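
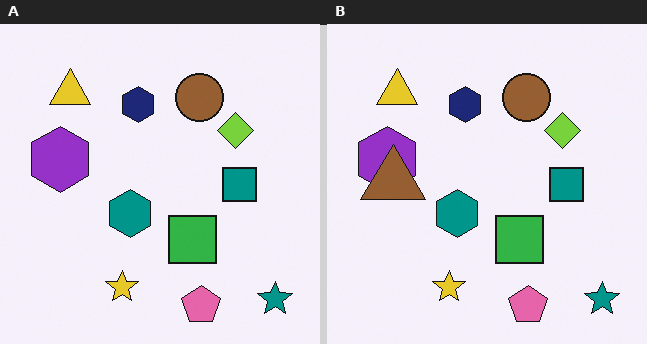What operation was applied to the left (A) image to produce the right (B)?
Overlaid with an additional brown triangle.

A brown triangle appears in the right (B) image that is absent from the left (A).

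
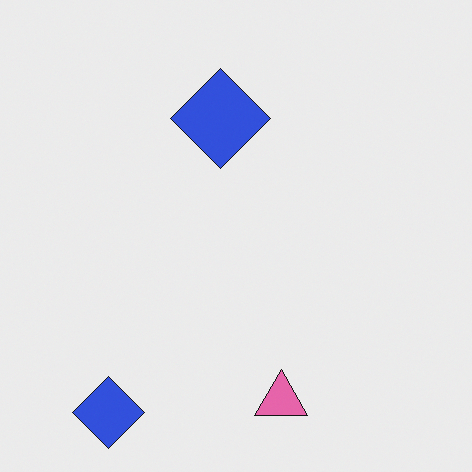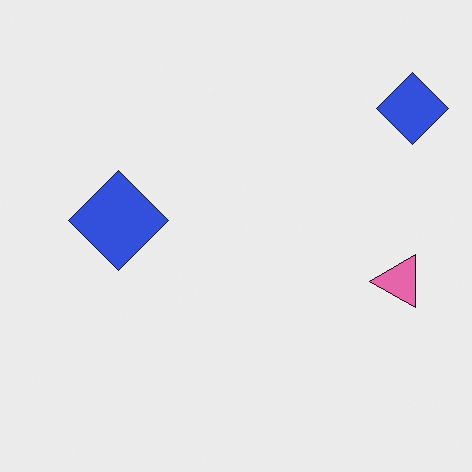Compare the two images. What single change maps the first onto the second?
The second image is the first transposed (reflected across the top-left ↔ bottom-right diagonal).

Shapes have swapped their row and column positions — what was in the top-right is now in the bottom-left — a diagonal reflection.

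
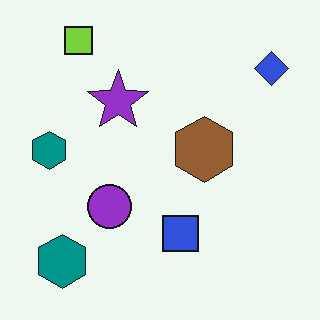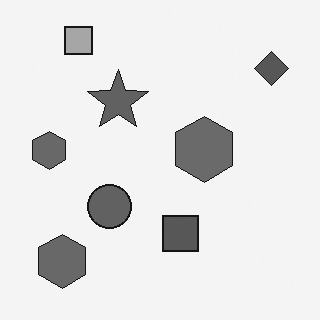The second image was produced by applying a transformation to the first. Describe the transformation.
The image was converted to grayscale.

All color is removed — every shape is now a shade of grey.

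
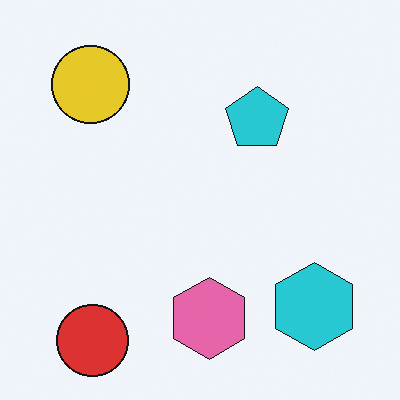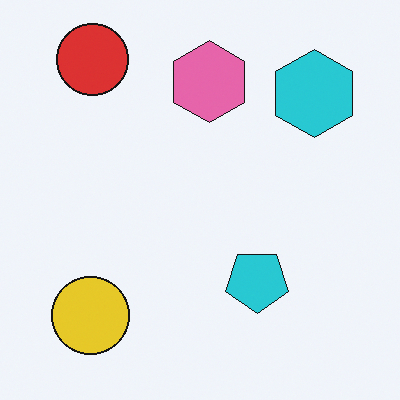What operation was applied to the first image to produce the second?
It was flipped vertically (top ↔ bottom).

The red circle is in the bottom-left of the first image and the top-left of the second — shapes on opposite sides of the horizontal midline have swapped in a mirror flip.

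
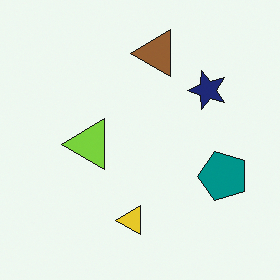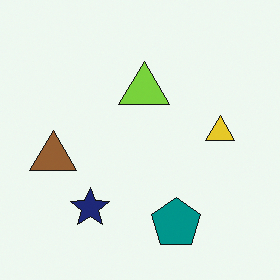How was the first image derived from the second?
This is the original image transposed (reflected across the top-left ↔ bottom-right diagonal).

Shapes have swapped their row and column positions — what was in the top-right is now in the bottom-left — a diagonal reflection.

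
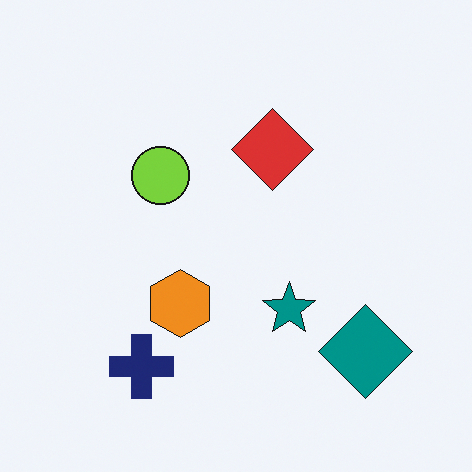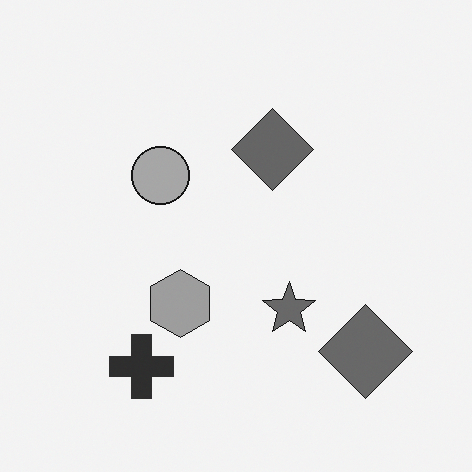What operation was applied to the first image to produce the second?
The image was converted to grayscale.

All color is removed — every shape is now a shade of grey.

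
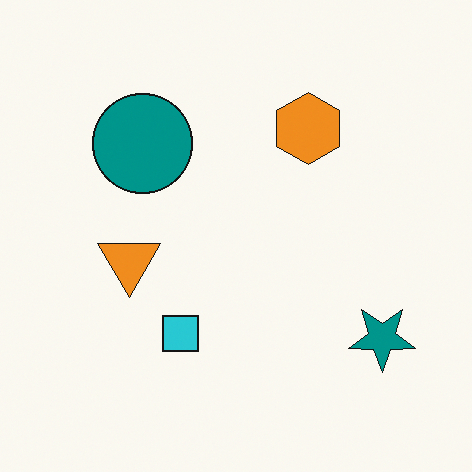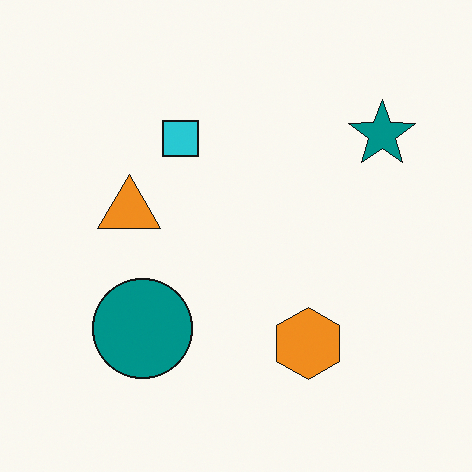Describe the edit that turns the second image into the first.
This is the original image flipped vertically (top ↔ bottom).

The orange hexagon is in the bottom of the second image and the top of the first — shapes on opposite sides of the horizontal midline have swapped in a mirror flip.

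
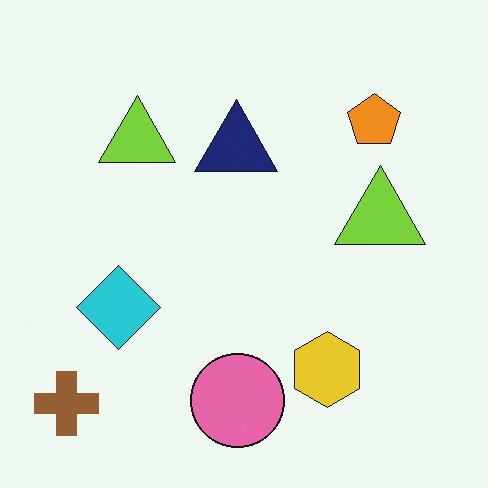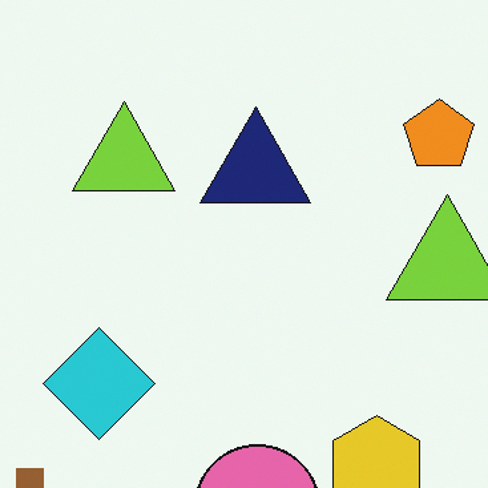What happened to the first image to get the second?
This is the original image cropped slightly and scaled back up.

The visible shapes are larger and the field of view is narrower; shapes near the original edges may be partly or wholly outside the frame — a crop-and-rescale.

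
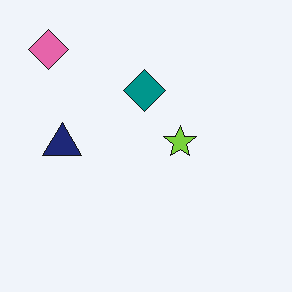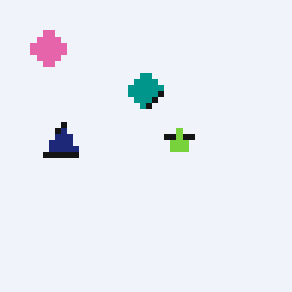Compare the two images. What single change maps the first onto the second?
The second image is the first pixelated into visible square blocks.

Shapes are reduced to large square blocks; fine edges and outlines are lost — a downscale-then-upscale (mosaic) effect.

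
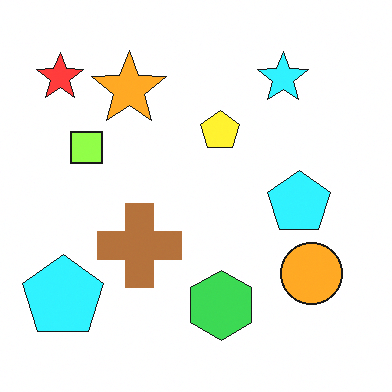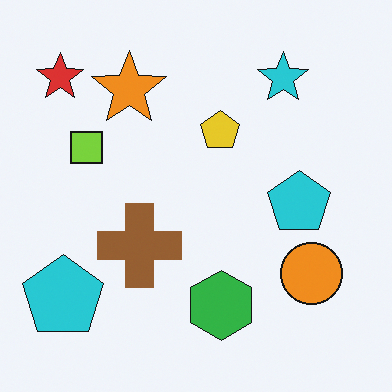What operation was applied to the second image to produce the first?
The transformation is: slightly brightened.

Every pixel — background and shapes alike — is uniformly brightened.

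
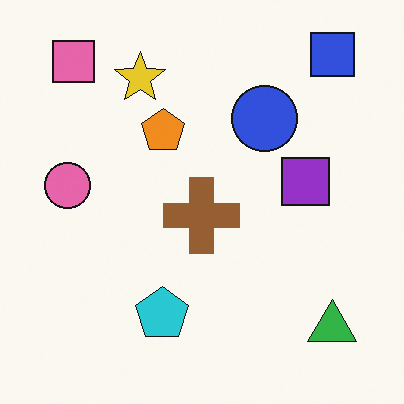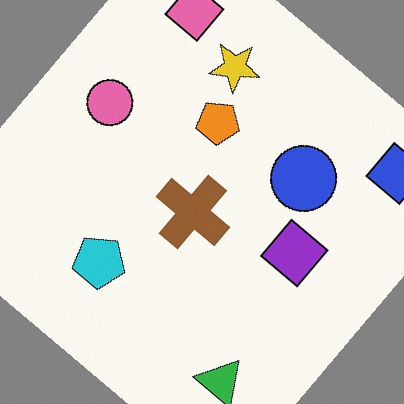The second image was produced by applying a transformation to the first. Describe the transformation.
It was rotated clockwise by a large amount — several tens of degrees.

Every shape is tilted by the same angle and the image corners show triangular fill wedges — a whole-image rotation by a non-right angle.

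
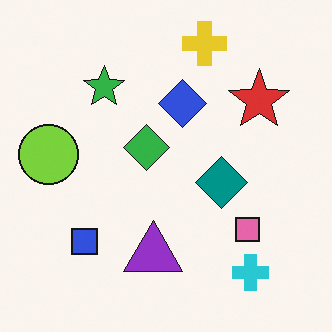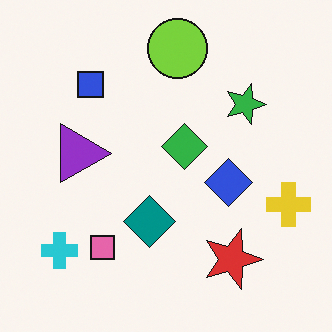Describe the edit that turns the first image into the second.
This is the original image rotated 90° clockwise.

The cyan cross sits in the bottom-right of the first image and the bottom-left of the second — consistent with a whole-image 90° clockwise rotation.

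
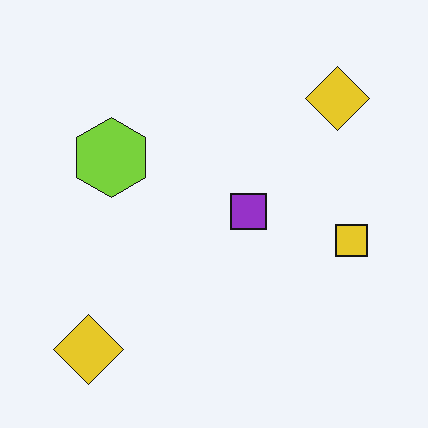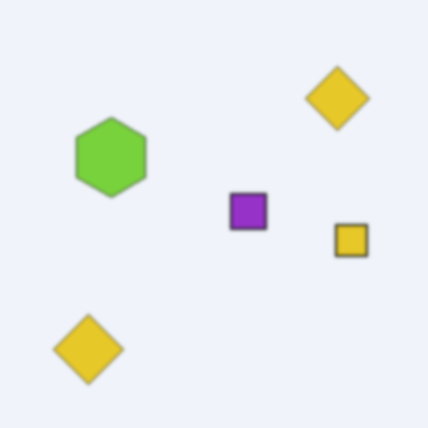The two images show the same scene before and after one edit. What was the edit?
The second image is the first given a subtle gaussian blur.

Shape edges and outlines are uniformly softened across the whole image.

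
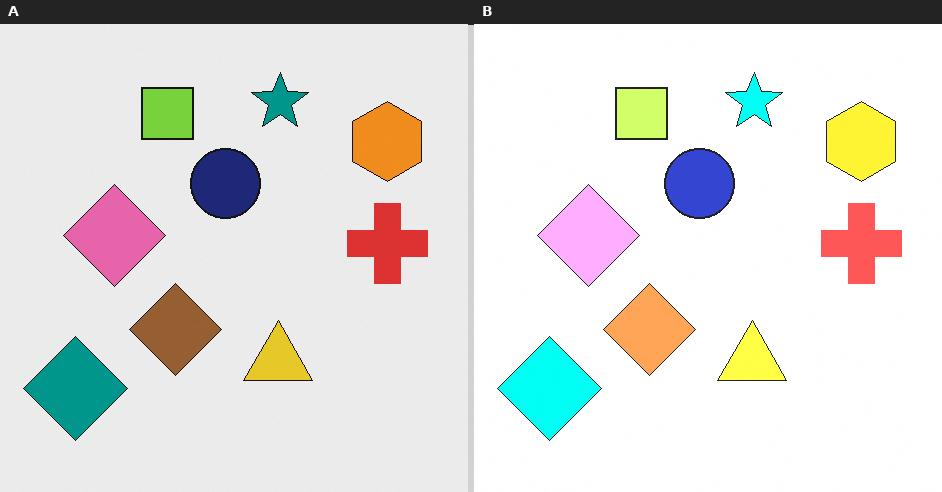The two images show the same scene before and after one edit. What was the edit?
The right (B) image is the left (A) substantially brightened.

Every pixel — background and shapes alike — is uniformly brightened.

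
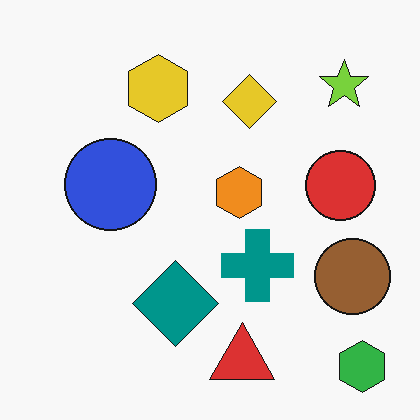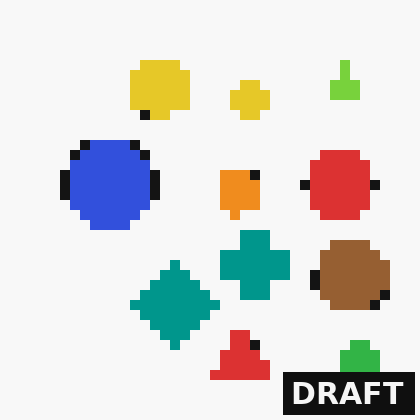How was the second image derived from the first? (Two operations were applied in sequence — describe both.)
Coarsely pixelated, then watermarked with the text "DRAFT" in the lower-right corner.

Shapes are reduced to large square blocks; fine edges and outlines are lost — a downscale-then-upscale (mosaic) effect. A dark label reading "DRAFT" appears in the lower-right corner.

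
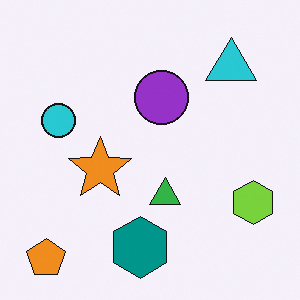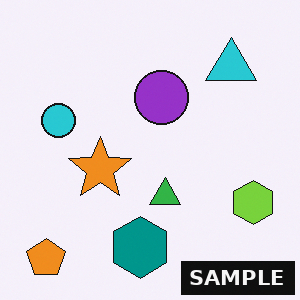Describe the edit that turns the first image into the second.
This is the original image watermarked with the text "SAMPLE" in the lower-right corner.

A dark label reading "SAMPLE" appears in the lower-right corner.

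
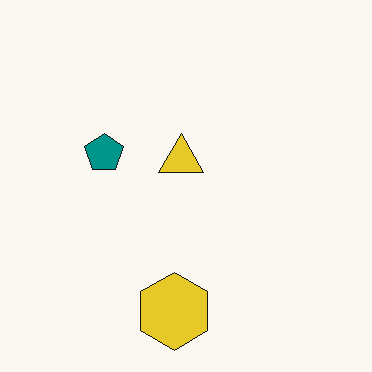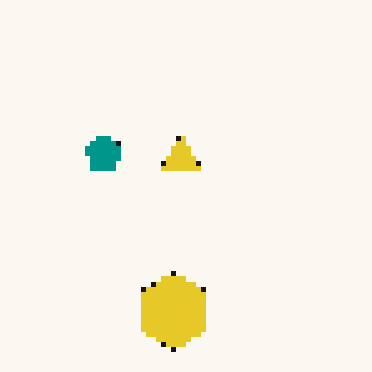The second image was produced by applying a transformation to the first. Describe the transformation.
It was lightly pixelated (a mild mosaic effect).

Shapes are reduced to large square blocks; fine edges and outlines are lost — a downscale-then-upscale (mosaic) effect.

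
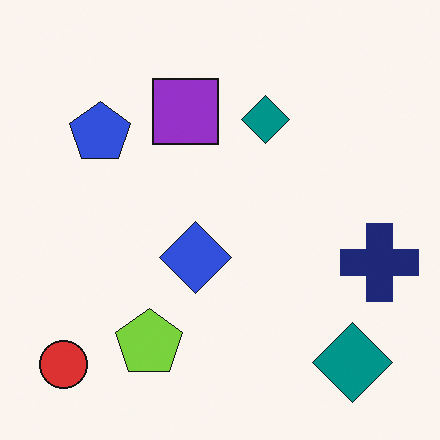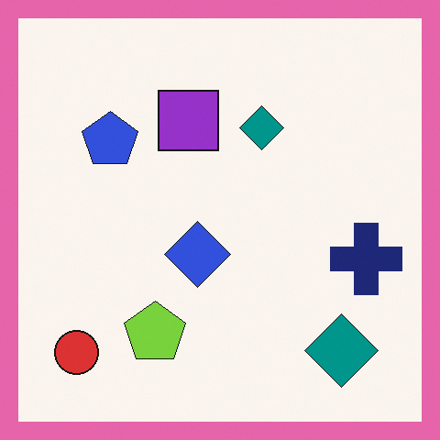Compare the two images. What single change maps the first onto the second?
The image was framed with a pink border.

A solid pink frame runs around the edge of the second image, with the content slightly shrunk inside it.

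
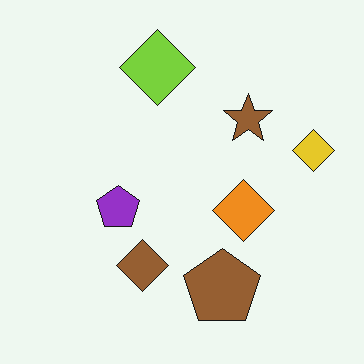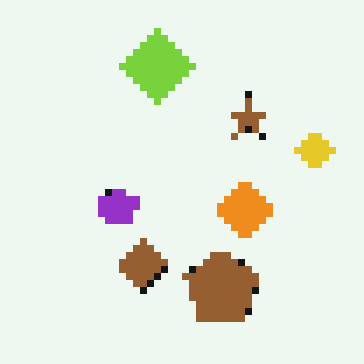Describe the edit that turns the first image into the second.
The image was pixelated into visible square blocks.

Shapes are reduced to large square blocks; fine edges and outlines are lost — a downscale-then-upscale (mosaic) effect.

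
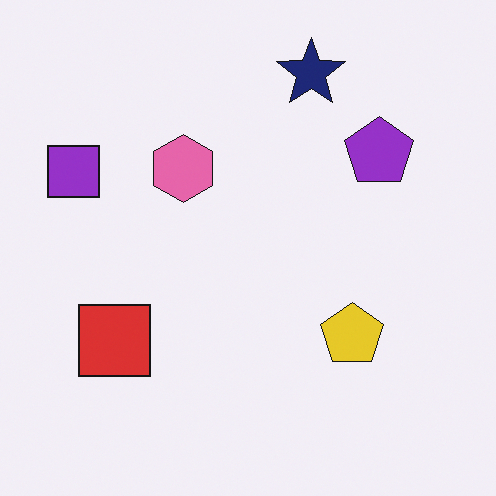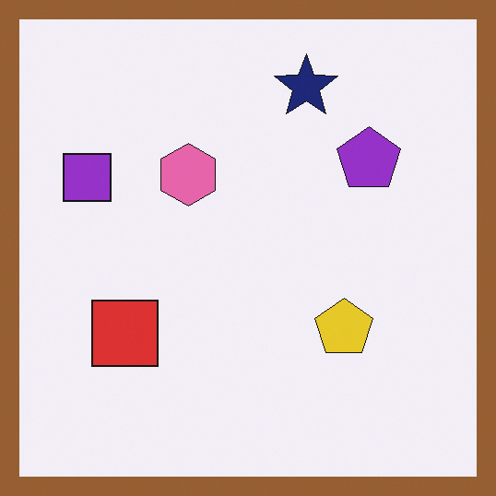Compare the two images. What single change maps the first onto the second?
The second image is the first framed with a brown border.

A solid brown frame runs around the edge of the second image, with the content slightly shrunk inside it.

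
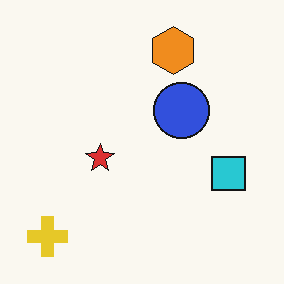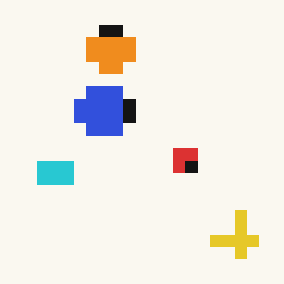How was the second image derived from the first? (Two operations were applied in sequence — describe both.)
The second image is the first flipped horizontally (left ↔ right), then coarsely pixelated.

The yellow cross is in the bottom-left of the first image and the bottom-right of the second — shapes on opposite sides of the vertical midline have swapped in a mirror flip. Shapes are reduced to large square blocks; fine edges and outlines are lost — a downscale-then-upscale (mosaic) effect.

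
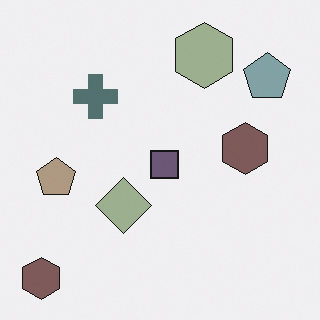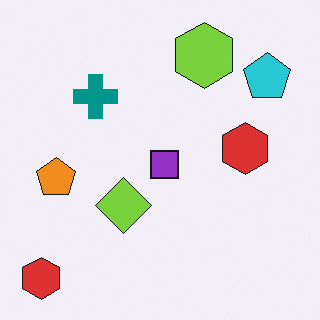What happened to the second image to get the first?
This is the original image made much more muted (saturation change).

All colors are more muted and greyish — a global saturation change.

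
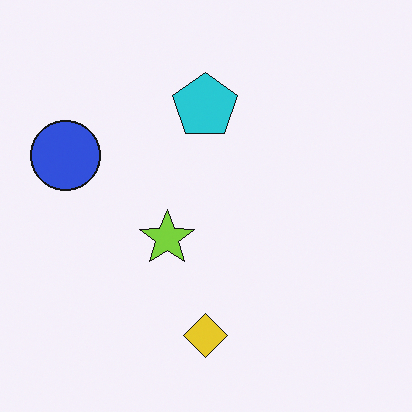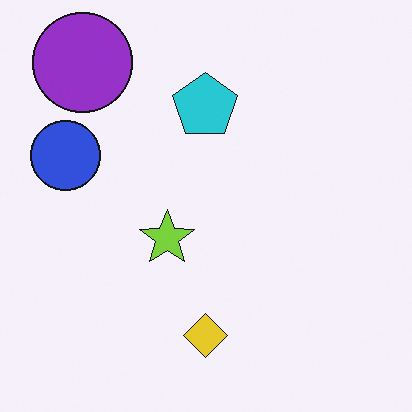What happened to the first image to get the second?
The transformation is: overlaid with an additional purple circle.

A purple circle appears in the second image that is absent from the first.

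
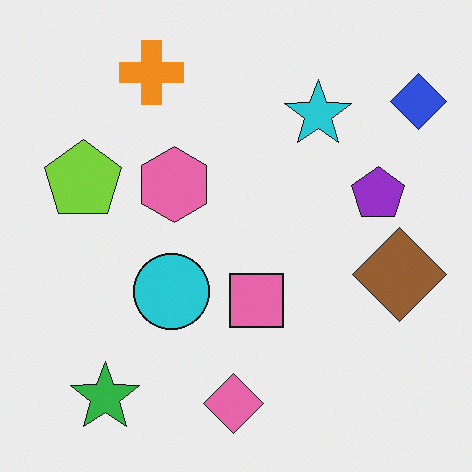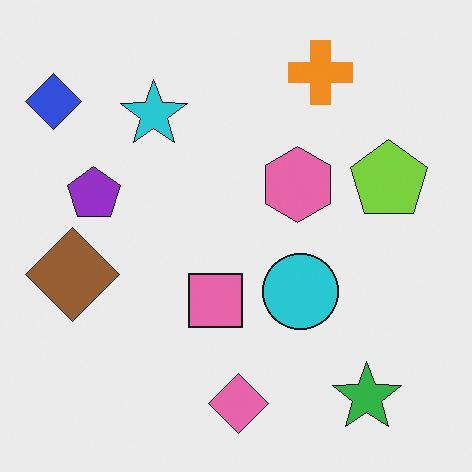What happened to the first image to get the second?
The image was flipped horizontally (left ↔ right).

The blue diamond is in the top-right of the first image and the top-left of the second — shapes on opposite sides of the vertical midline have swapped in a mirror flip.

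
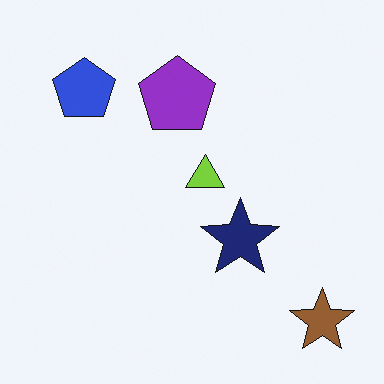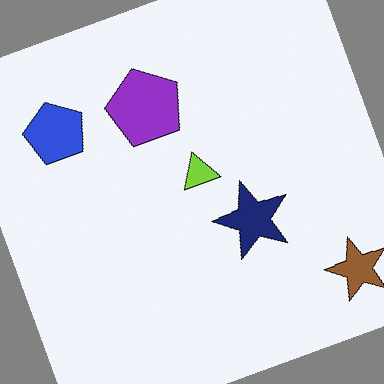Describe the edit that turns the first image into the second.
The second image is the first rotated counter-clockwise by a moderate amount.

Every shape is tilted by the same angle and the image corners show triangular fill wedges — a whole-image rotation by a non-right angle.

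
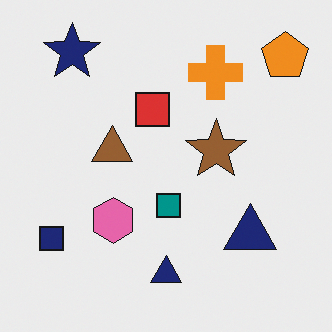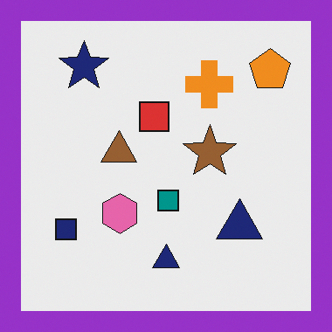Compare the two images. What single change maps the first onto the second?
This is the original image framed with a purple border.

A solid purple frame runs around the edge of the second image, with the content slightly shrunk inside it.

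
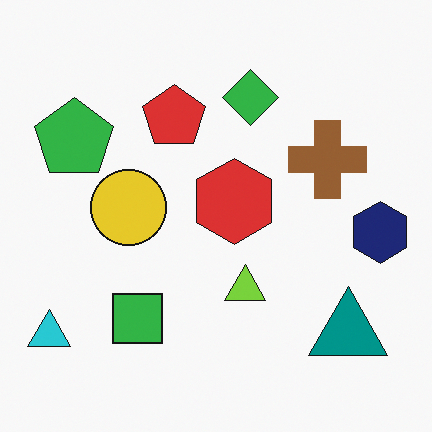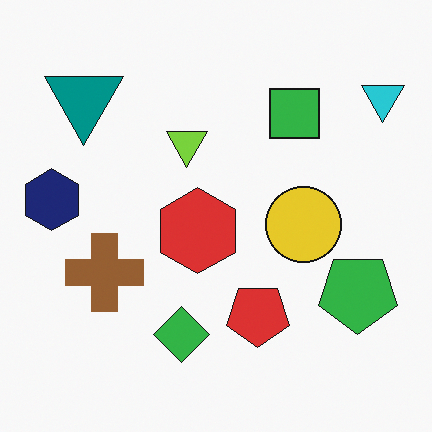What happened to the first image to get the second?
The second image is the first rotated 180°.

The cyan triangle sits in the bottom-left of the first image and the top-right of the second — consistent with a whole-image 180° rotation.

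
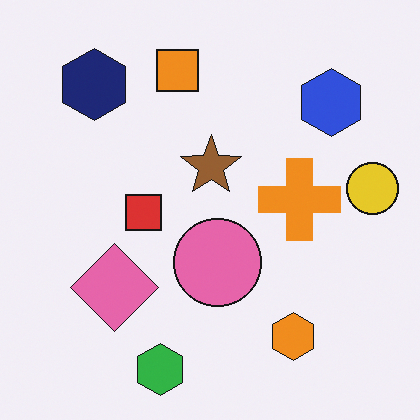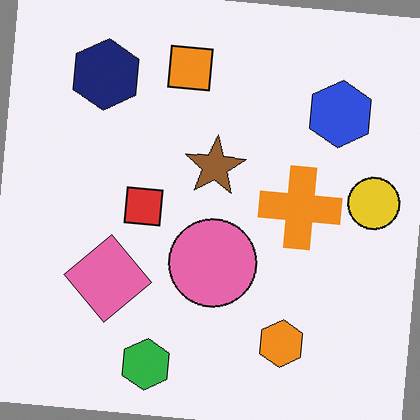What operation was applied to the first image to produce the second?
Rotated clockwise by a small amount.

Every shape is tilted by the same angle and the image corners show triangular fill wedges — a whole-image rotation by a non-right angle.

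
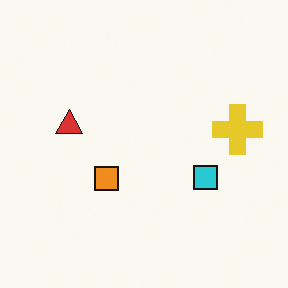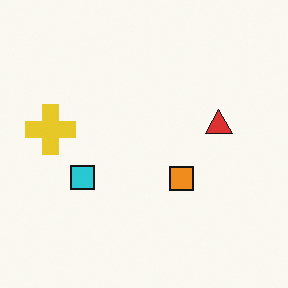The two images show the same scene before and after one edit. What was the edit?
The image was flipped horizontally (left ↔ right).

The yellow cross is in the right of the first image and the left of the second — shapes on opposite sides of the vertical midline have swapped in a mirror flip.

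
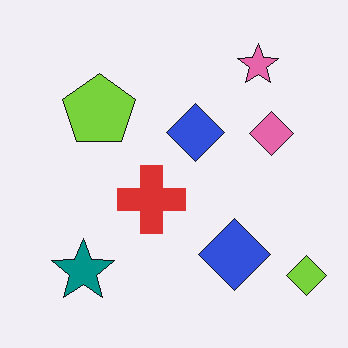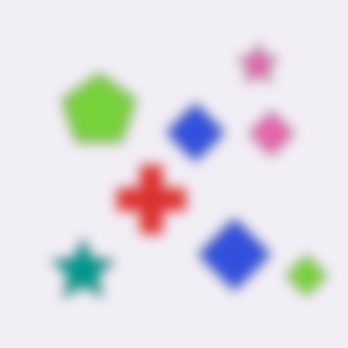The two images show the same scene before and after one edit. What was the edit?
The transformation is: heavily blurred.

Shape edges and outlines are uniformly softened across the whole image.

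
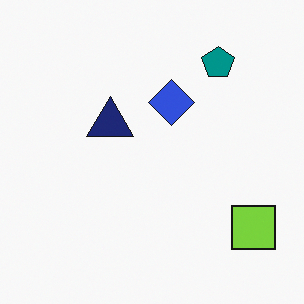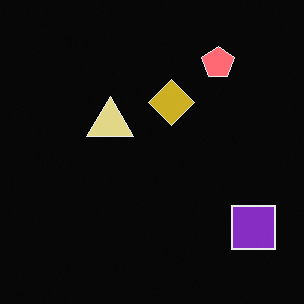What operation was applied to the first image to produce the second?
This is the original image color-inverted (negative).

The light background has become dark and every shape's color is its complement — a photographic negative.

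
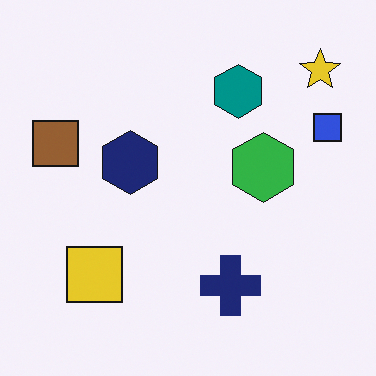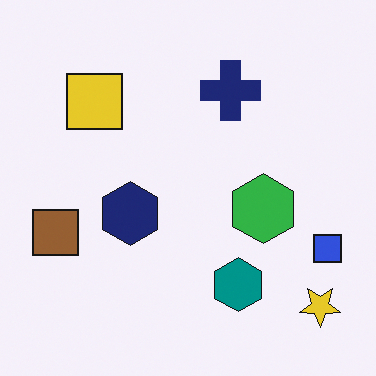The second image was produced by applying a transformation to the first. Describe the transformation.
The transformation is: flipped vertically (top ↔ bottom).

The yellow star is in the top-right of the first image and the bottom-right of the second — shapes on opposite sides of the horizontal midline have swapped in a mirror flip.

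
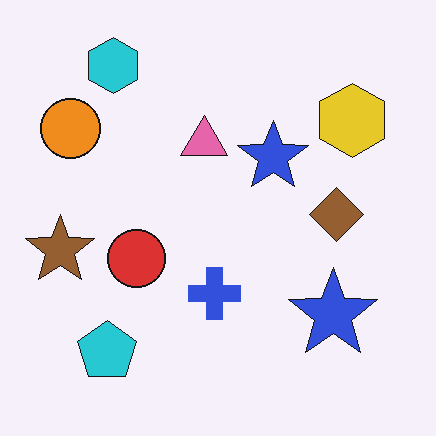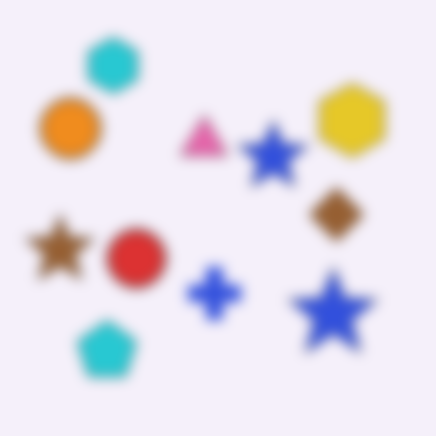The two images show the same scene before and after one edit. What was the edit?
The transformation is: heavily blurred.

Shape edges and outlines are uniformly softened across the whole image.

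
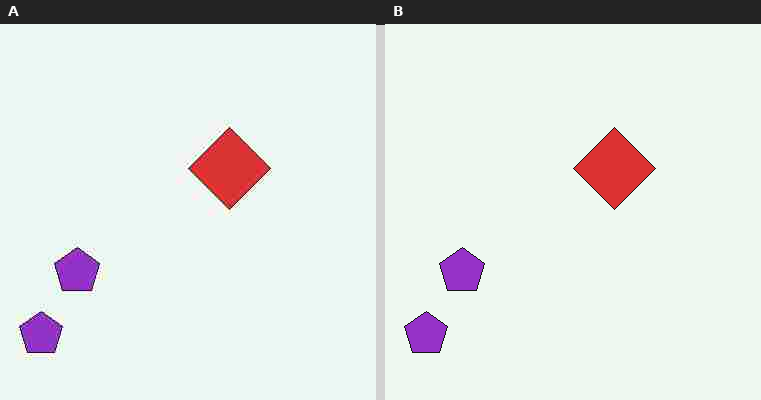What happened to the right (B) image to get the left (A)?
The image was heavily JPEG-compressed with obvious blocking artifacts.

Blocky 8×8 compression artifacts appear around shape edges and the flat background shows ringing — characteristic JPEG degradation.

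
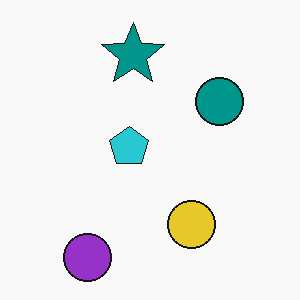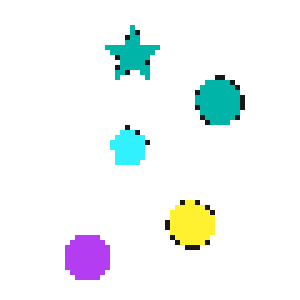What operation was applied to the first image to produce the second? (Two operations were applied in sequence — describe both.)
The transformation is: slightly brightened, then lightly pixelated (a mild mosaic effect).

Every pixel — background and shapes alike — is uniformly brightened. Shapes are reduced to large square blocks; fine edges and outlines are lost — a downscale-then-upscale (mosaic) effect.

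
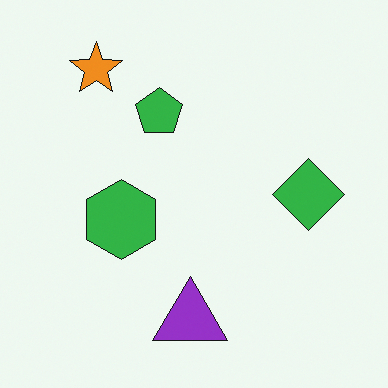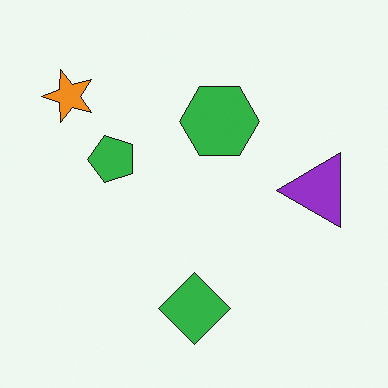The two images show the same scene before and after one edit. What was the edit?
This is the original image transposed (reflected across the top-left ↔ bottom-right diagonal).

Shapes have swapped their row and column positions — what was in the top-right is now in the bottom-left — a diagonal reflection.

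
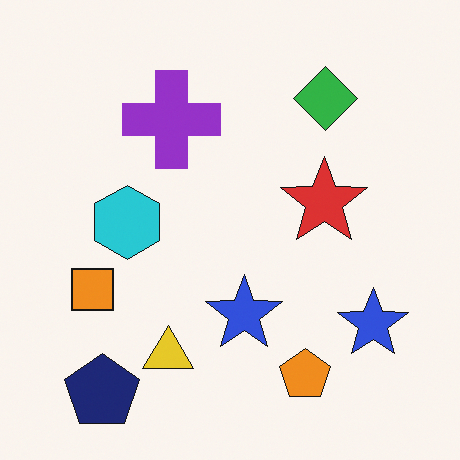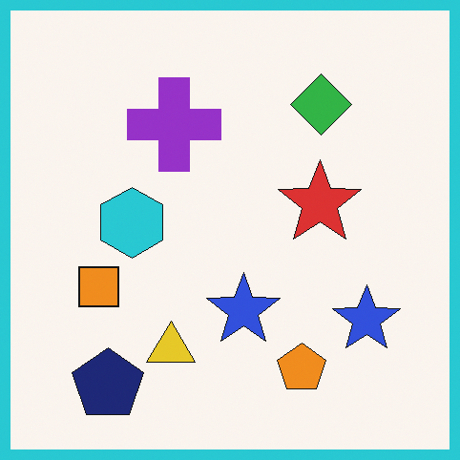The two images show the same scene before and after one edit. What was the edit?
This is the original image framed with a cyan border.

A solid cyan frame runs around the edge of the second image, with the content slightly shrunk inside it.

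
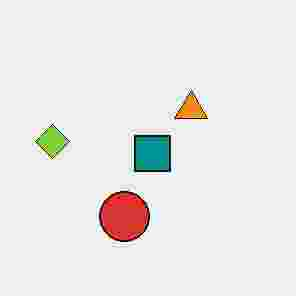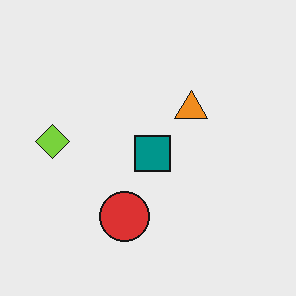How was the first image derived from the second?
The image was heavily JPEG-compressed with obvious blocking artifacts.

Blocky 8×8 compression artifacts appear around shape edges and the flat background shows ringing — characteristic JPEG degradation.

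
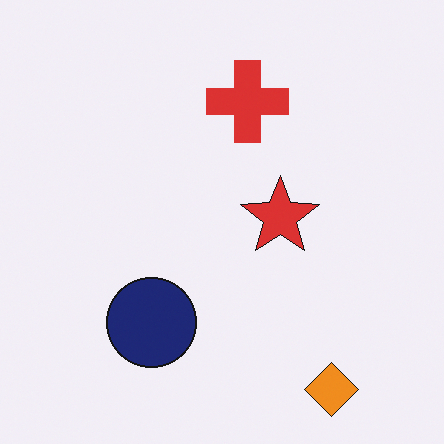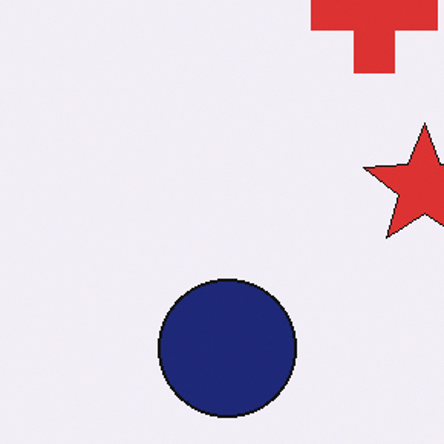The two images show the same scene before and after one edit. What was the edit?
Cropped to a modestly smaller region and rescaled.

The visible shapes are larger and the field of view is narrower; shapes near the original edges may be partly or wholly outside the frame — a crop-and-rescale.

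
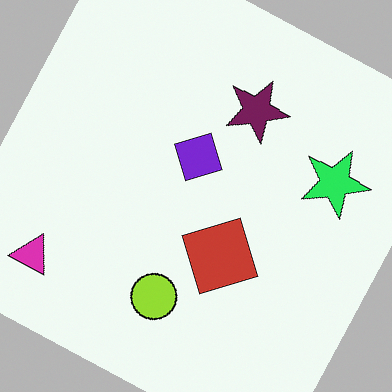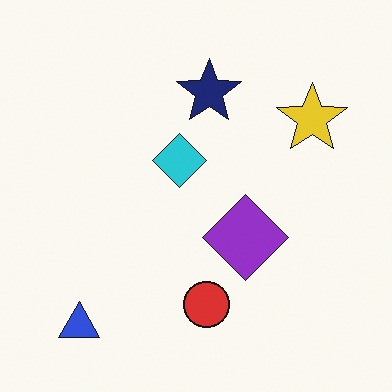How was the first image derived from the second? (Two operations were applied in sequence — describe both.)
The transformation is: rotated clockwise by a moderate amount, then hue-shifted noticeably.

Every shape is tilted by the same angle and the image corners show triangular fill wedges — a whole-image rotation by a non-right angle. Every shape's color has rotated by the same amount around the hue wheel — a uniform hue shift.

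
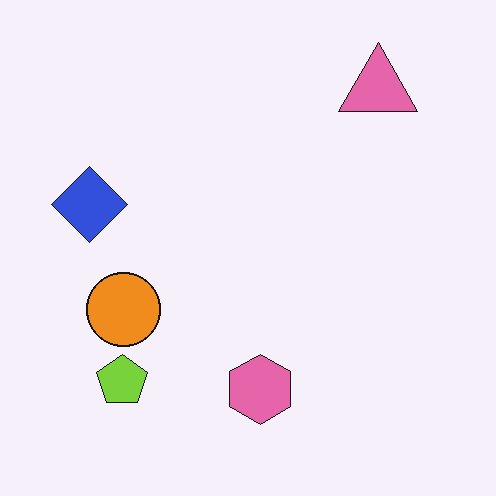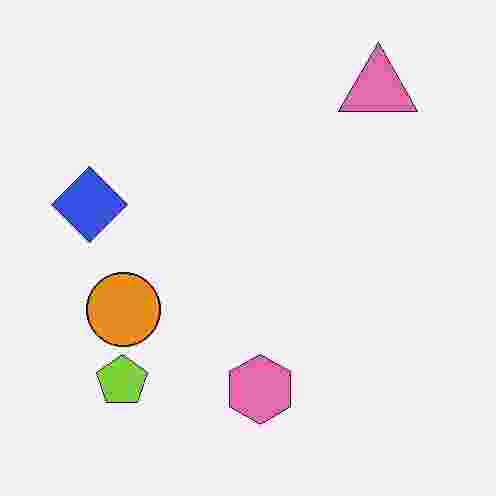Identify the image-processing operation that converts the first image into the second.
The second image is the first heavily JPEG-compressed with obvious blocking artifacts.

Blocky 8×8 compression artifacts appear around shape edges and the flat background shows ringing — characteristic JPEG degradation.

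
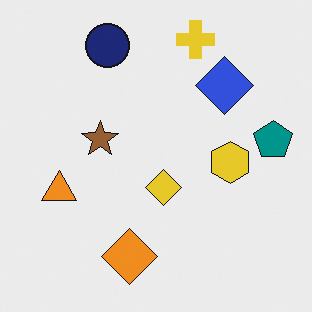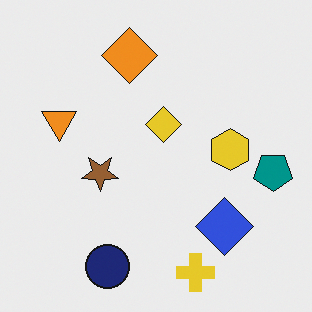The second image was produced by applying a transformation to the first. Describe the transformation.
The transformation is: flipped vertically (top ↔ bottom).

The yellow cross is in the top of the first image and the bottom of the second — shapes on opposite sides of the horizontal midline have swapped in a mirror flip.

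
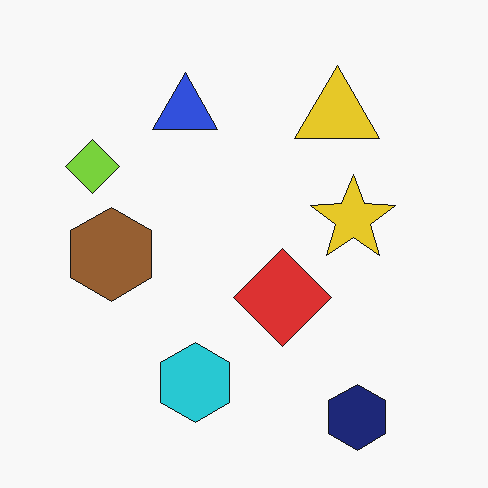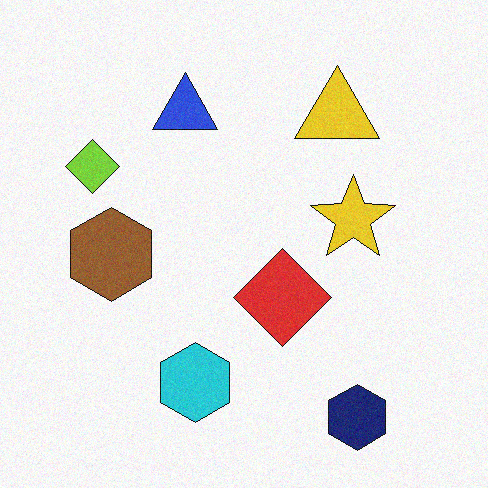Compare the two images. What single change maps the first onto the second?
It was degraded with a light layer of grain.

Random speckle covers the whole image, including the flat background.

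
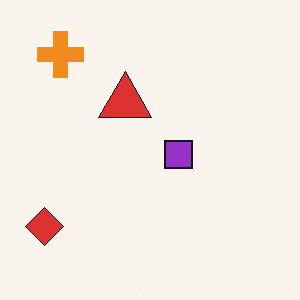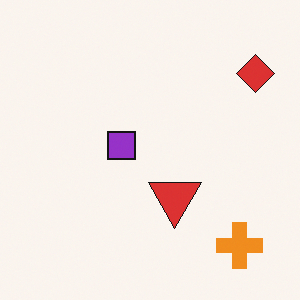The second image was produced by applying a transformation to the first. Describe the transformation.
The transformation is: rotated 180°.

The orange cross sits in the top-left of the first image and the bottom-right of the second — consistent with a whole-image 180° rotation.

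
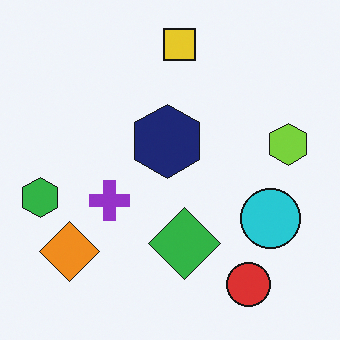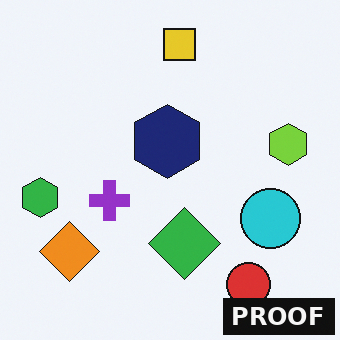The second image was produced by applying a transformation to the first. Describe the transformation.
Watermarked with the text "PROOF" in the lower-right corner.

A dark label reading "PROOF" appears in the lower-right corner.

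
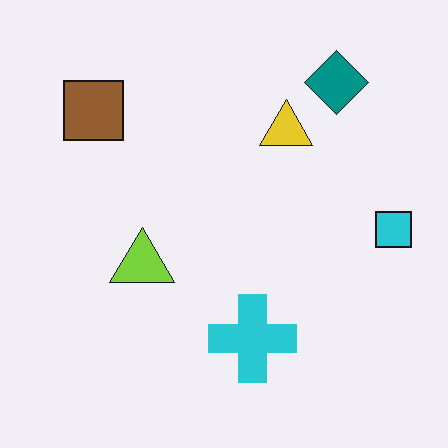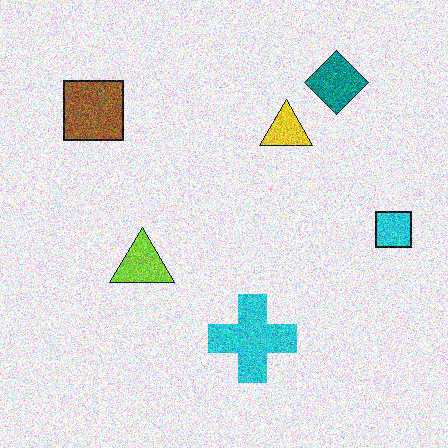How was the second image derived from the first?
The second image is the first degraded with strong gaussian noise.

Random speckle covers the whole image, including the flat background.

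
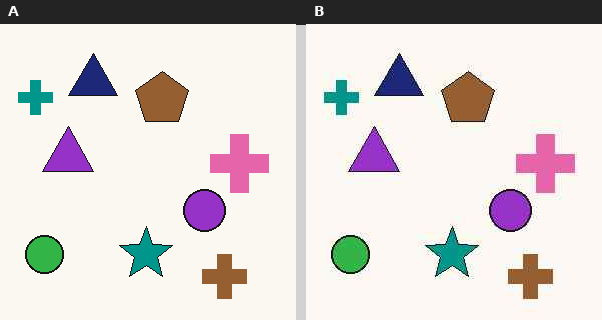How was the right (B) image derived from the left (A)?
It was given moderate JPEG compression.

Blocky 8×8 compression artifacts appear around shape edges and the flat background shows ringing — characteristic JPEG degradation.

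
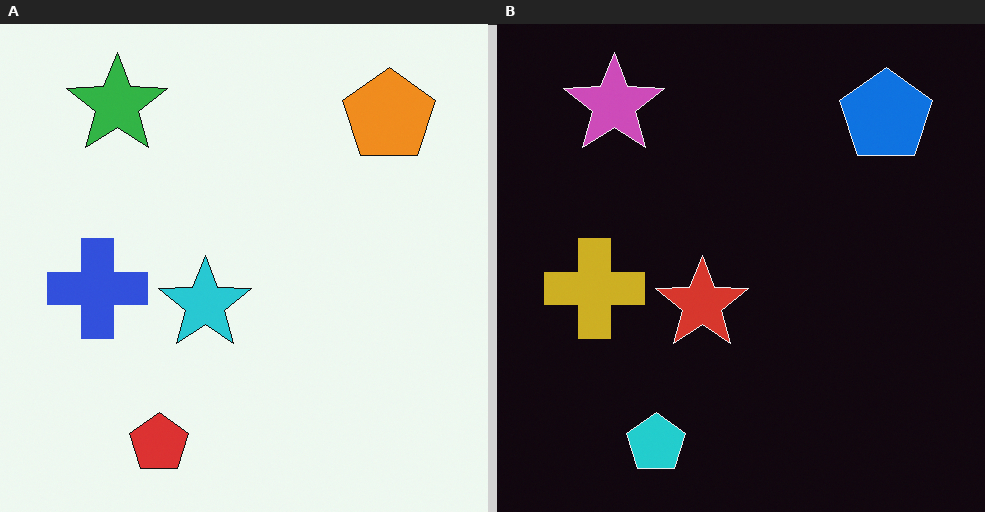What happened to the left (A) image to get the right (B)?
The right (B) image is the left (A) color-inverted (negative).

The light background has become dark and every shape's color is its complement — a photographic negative.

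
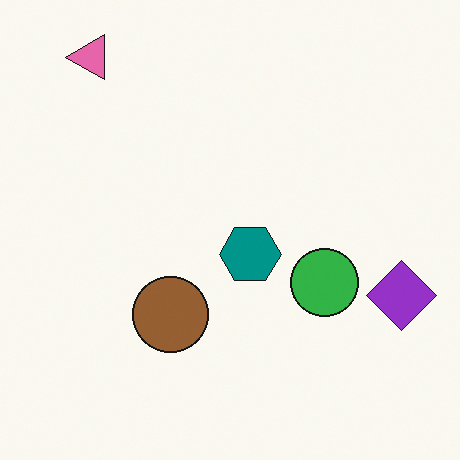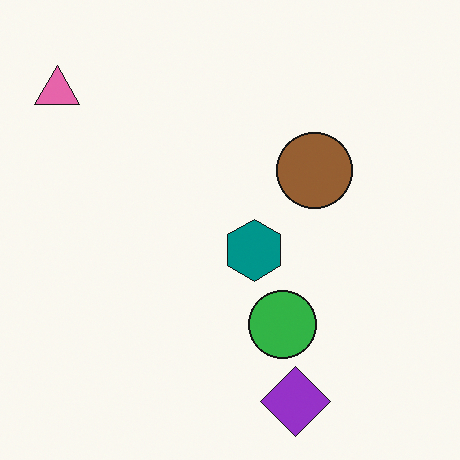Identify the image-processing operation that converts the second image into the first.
The first image is the second transposed (reflected across the top-left ↔ bottom-right diagonal).

Shapes have swapped their row and column positions — what was in the top-right is now in the bottom-left — a diagonal reflection.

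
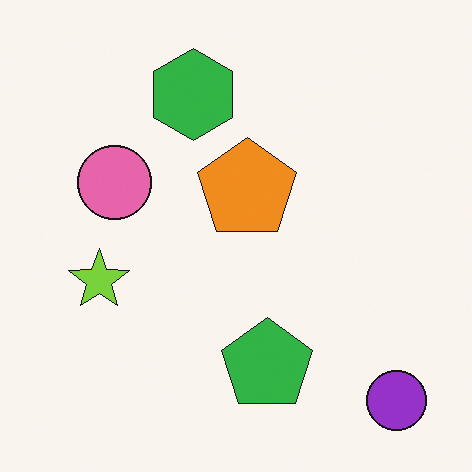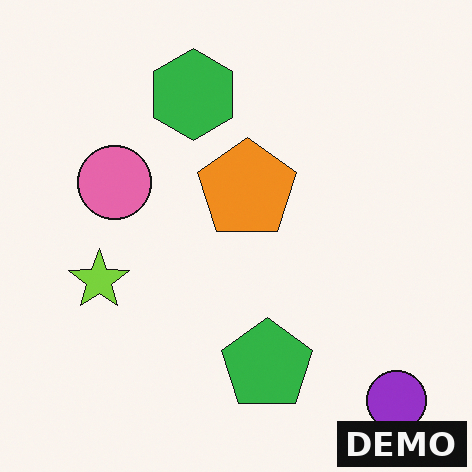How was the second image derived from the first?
The second image is the first watermarked with the text "DEMO" in the lower-right corner.

A dark label reading "DEMO" appears in the lower-right corner.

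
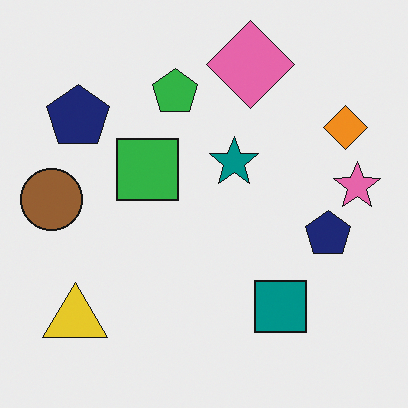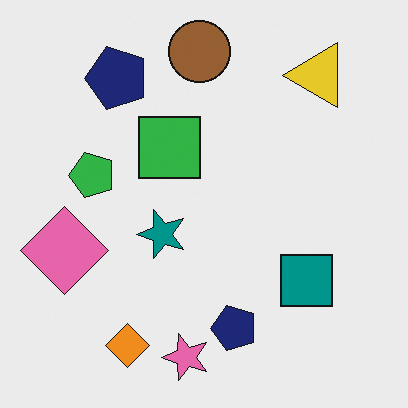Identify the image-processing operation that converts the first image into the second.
It was transposed (reflected across the top-left ↔ bottom-right diagonal).

Shapes have swapped their row and column positions — what was in the top-right is now in the bottom-left — a diagonal reflection.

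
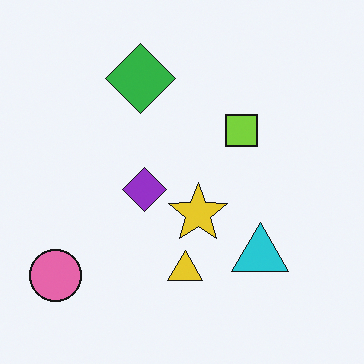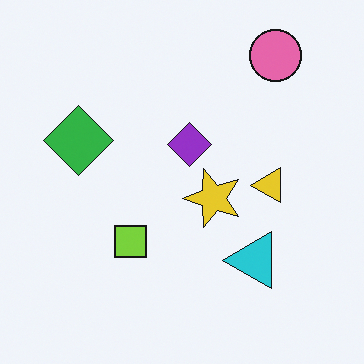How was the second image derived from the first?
This is the original image transposed (reflected across the top-left ↔ bottom-right diagonal).

Shapes have swapped their row and column positions — what was in the top-right is now in the bottom-left — a diagonal reflection.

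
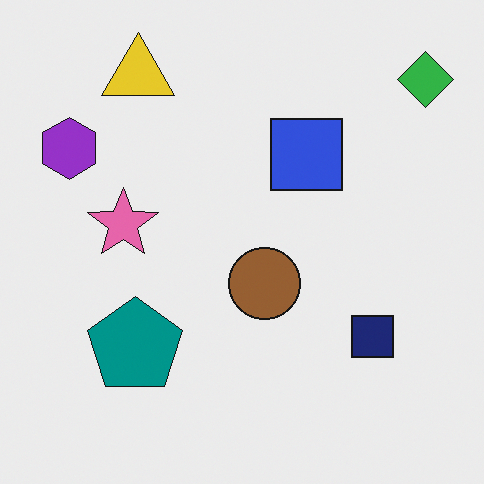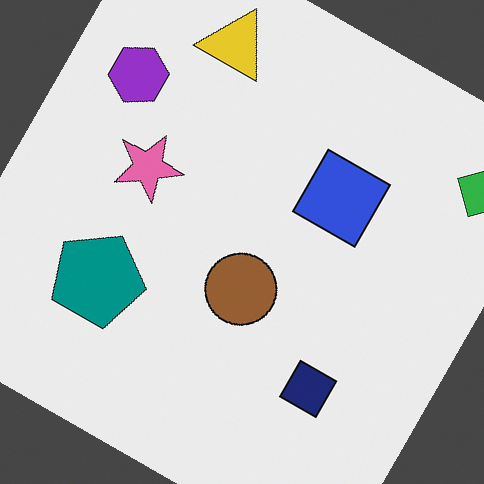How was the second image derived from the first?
The transformation is: rotated clockwise by a clearly visible amount.

Every shape is tilted by the same angle and the image corners show triangular fill wedges — a whole-image rotation by a non-right angle.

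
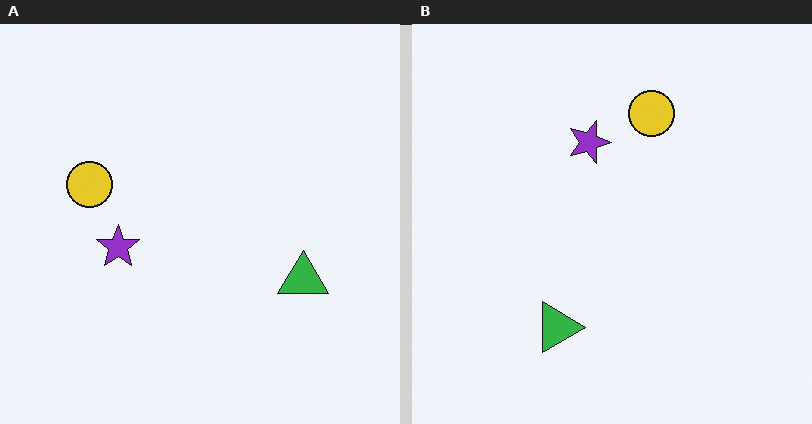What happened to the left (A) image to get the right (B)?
This is the original image rotated 90° clockwise.

The yellow circle sits in the left of the left (A) image and the top of the right (B) — consistent with a whole-image 90° clockwise rotation.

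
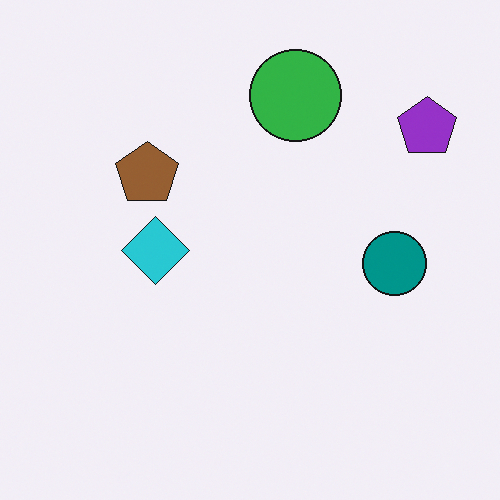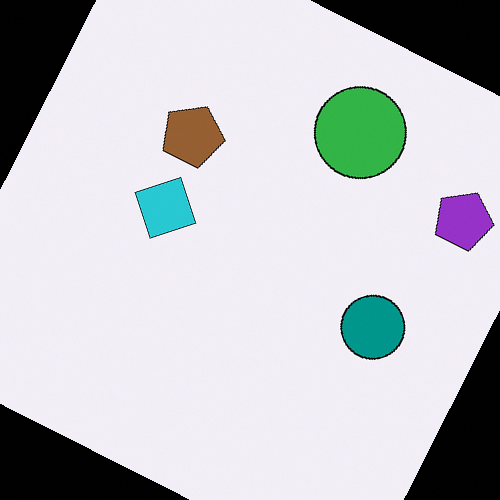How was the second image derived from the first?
This is the original image rotated clockwise by a moderate amount.

Every shape is tilted by the same angle and the image corners show triangular fill wedges — a whole-image rotation by a non-right angle.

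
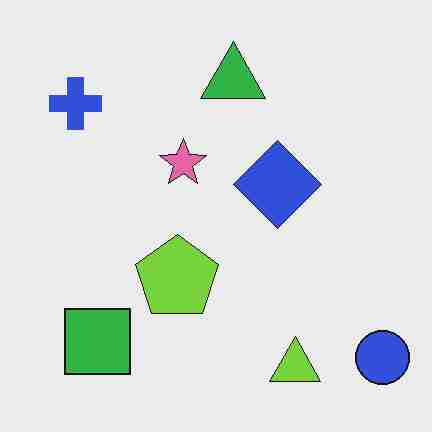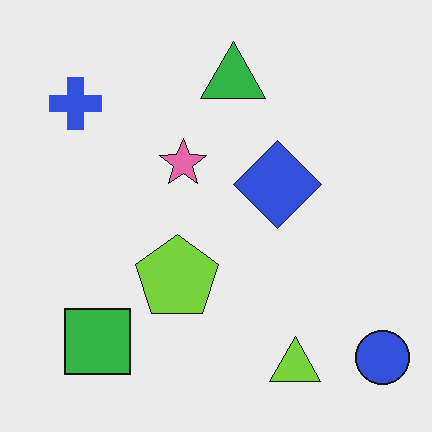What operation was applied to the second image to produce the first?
This is the original image degraded with heavy JPEG compression.

Blocky 8×8 compression artifacts appear around shape edges and the flat background shows ringing — characteristic JPEG degradation.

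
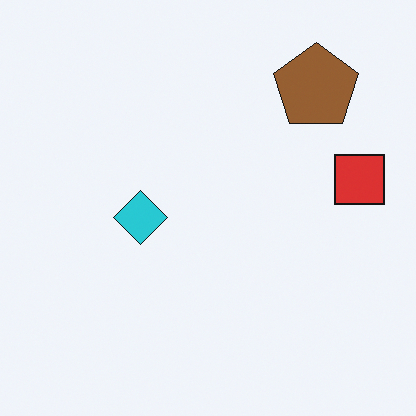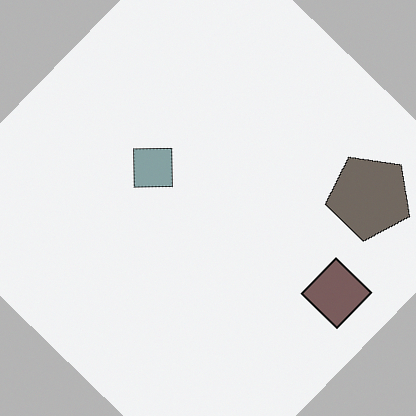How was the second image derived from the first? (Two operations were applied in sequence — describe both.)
The transformation is: made much more muted (saturation change), then rotated clockwise by a large amount — several tens of degrees.

All colors are more muted and greyish — a global saturation change. Every shape is tilted by the same angle and the image corners show triangular fill wedges — a whole-image rotation by a non-right angle.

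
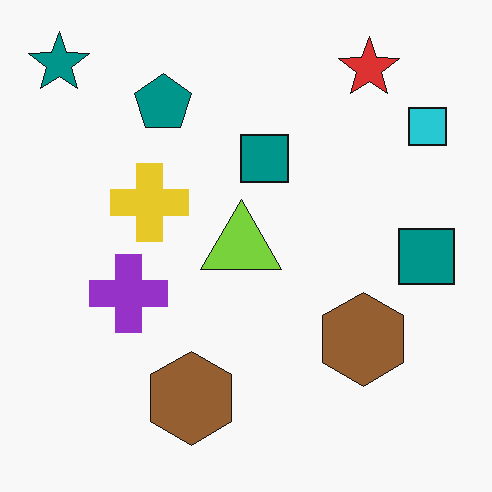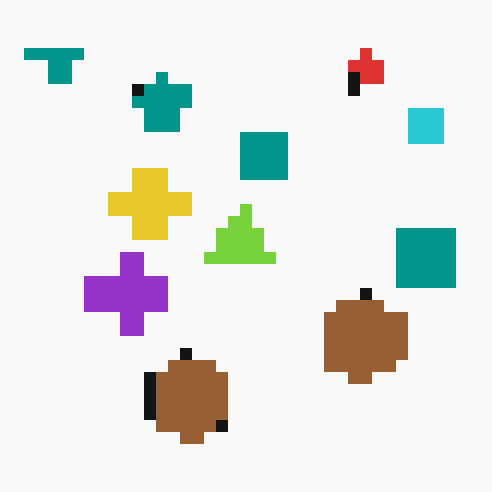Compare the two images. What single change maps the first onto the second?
The second image is the first heavily pixelated into large blocks.

Shapes are reduced to large square blocks; fine edges and outlines are lost — a downscale-then-upscale (mosaic) effect.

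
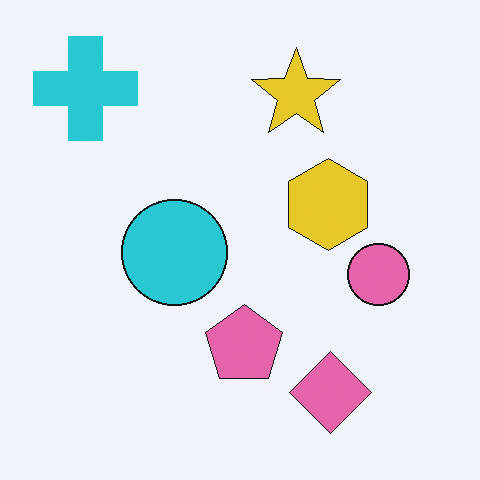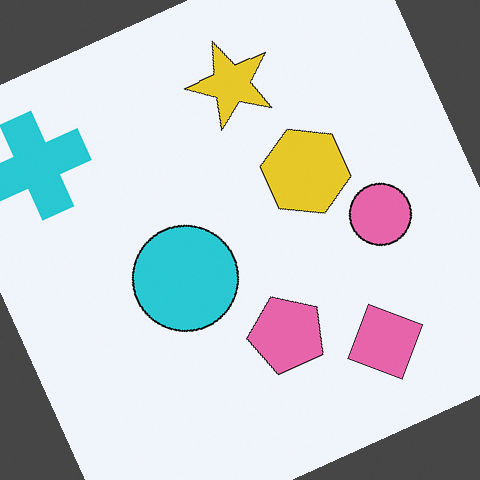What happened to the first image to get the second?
This is the original image rotated counter-clockwise by a clearly visible amount.

Every shape is tilted by the same angle and the image corners show triangular fill wedges — a whole-image rotation by a non-right angle.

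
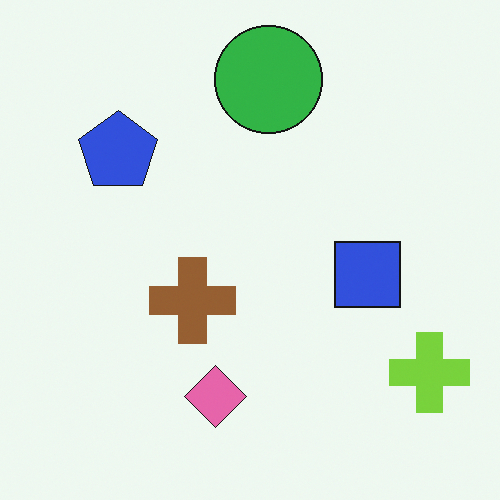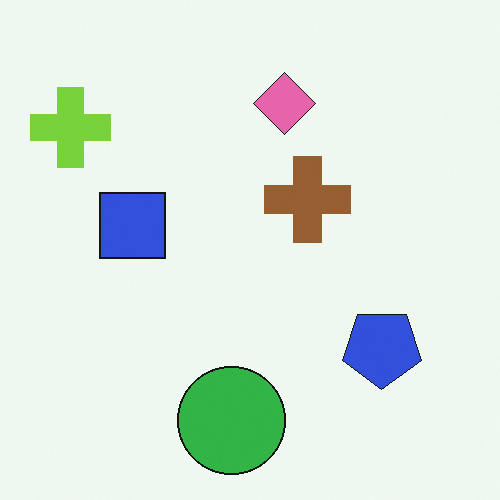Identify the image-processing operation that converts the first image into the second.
The transformation is: rotated 180°.

The lime cross sits in the bottom-right of the first image and the top-left of the second — consistent with a whole-image 180° rotation.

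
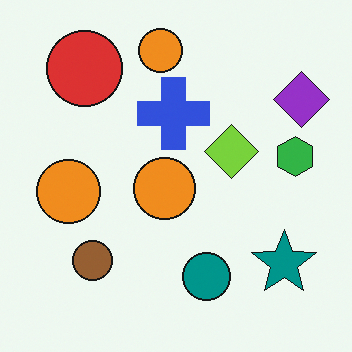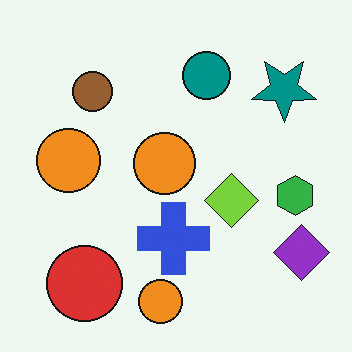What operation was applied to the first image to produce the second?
Flipped vertically (top ↔ bottom).

The red circle is in the top-left of the first image and the bottom-left of the second — shapes on opposite sides of the horizontal midline have swapped in a mirror flip.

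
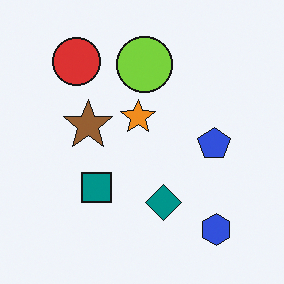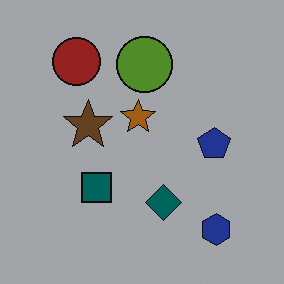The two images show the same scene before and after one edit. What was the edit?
It was darkened a lot.

Every pixel — background and shapes alike — is uniformly darkened.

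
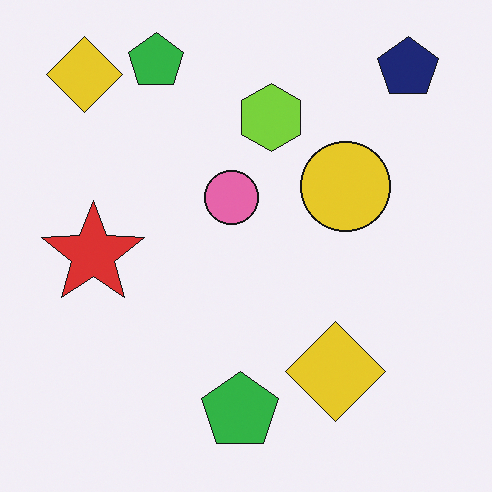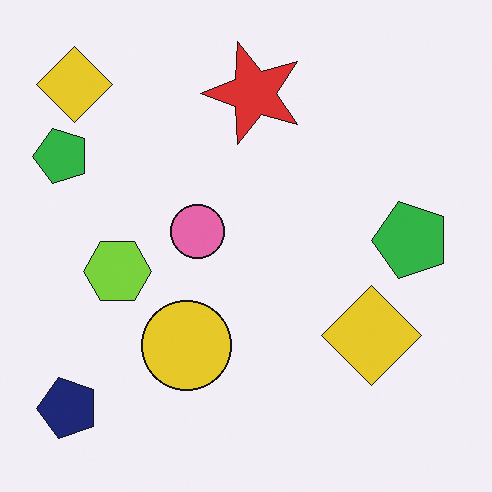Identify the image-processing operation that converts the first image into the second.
This is the original image transposed (reflected across the top-left ↔ bottom-right diagonal).

Shapes have swapped their row and column positions — what was in the top-right is now in the bottom-left — a diagonal reflection.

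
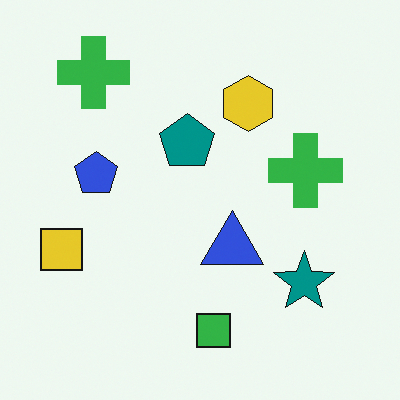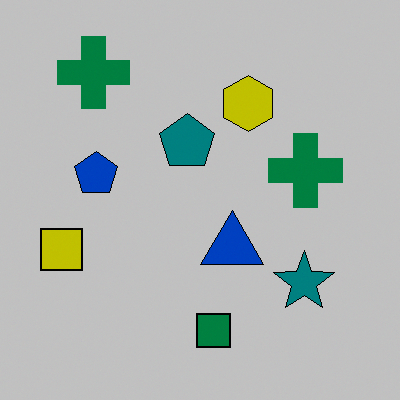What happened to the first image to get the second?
It was aggressively posterized.

Each flat color has snapped to a coarser quantized level — most visibly, the near-white background has dropped to a flat grey.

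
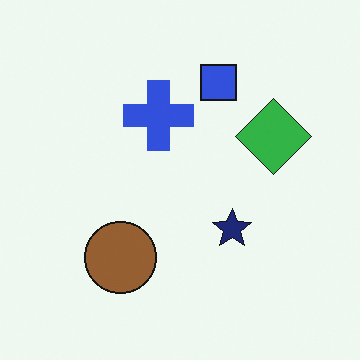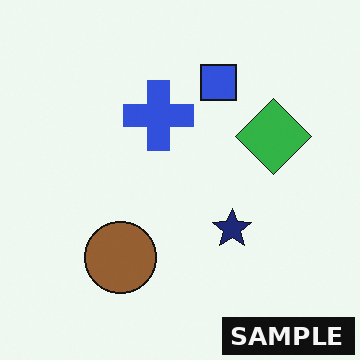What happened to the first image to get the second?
The second image is the first watermarked with the text "SAMPLE" in the lower-right corner.

A dark label reading "SAMPLE" appears in the lower-right corner.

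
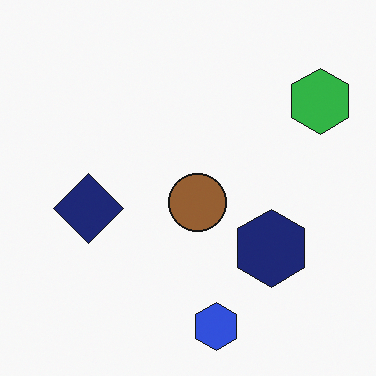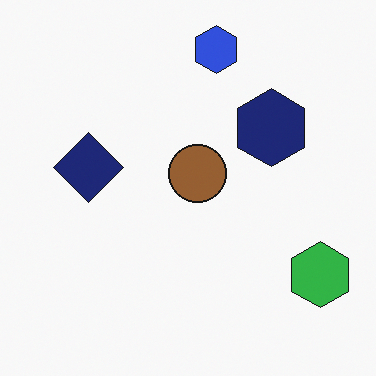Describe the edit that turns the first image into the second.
The second image is the first flipped vertically (top ↔ bottom).

The blue hexagon is in the bottom of the first image and the top of the second — shapes on opposite sides of the horizontal midline have swapped in a mirror flip.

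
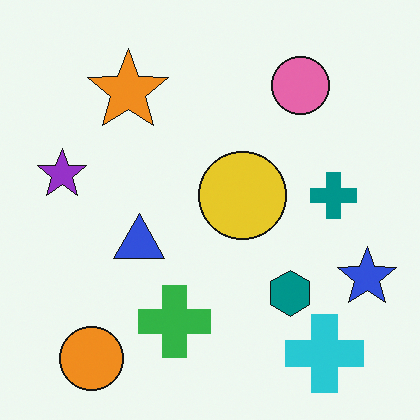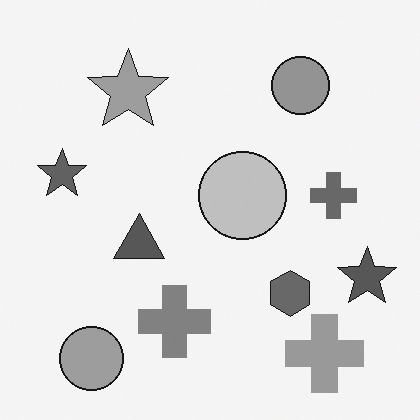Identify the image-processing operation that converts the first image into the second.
This is the original image converted to grayscale.

All color is removed — every shape is now a shade of grey.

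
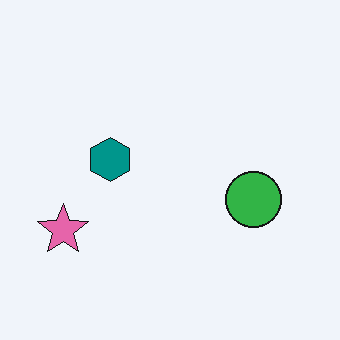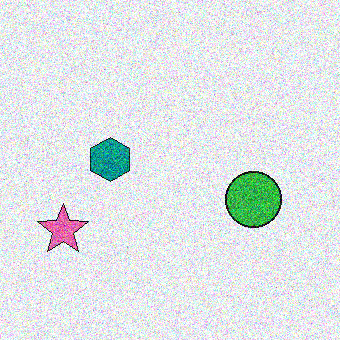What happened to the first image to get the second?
Degraded with strong gaussian noise.

Random speckle covers the whole image, including the flat background.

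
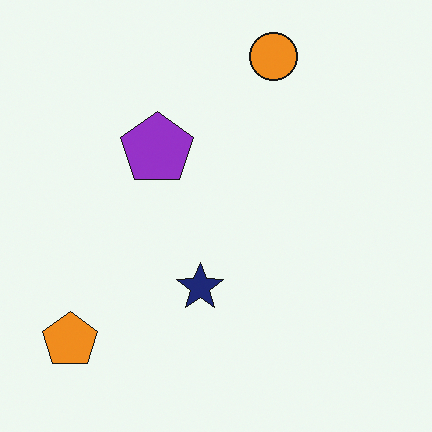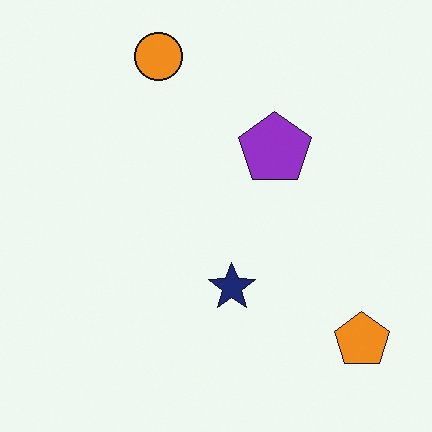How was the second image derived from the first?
The second image is the first flipped horizontally (left ↔ right).

The orange pentagon is in the bottom-left of the first image and the bottom-right of the second — shapes on opposite sides of the vertical midline have swapped in a mirror flip.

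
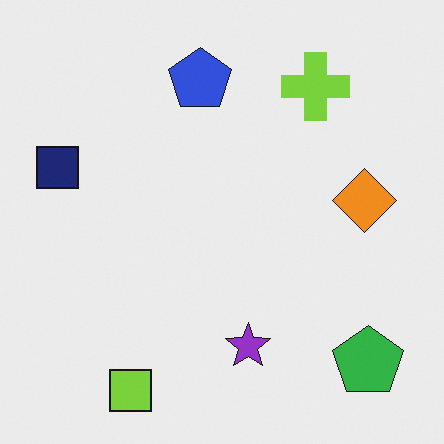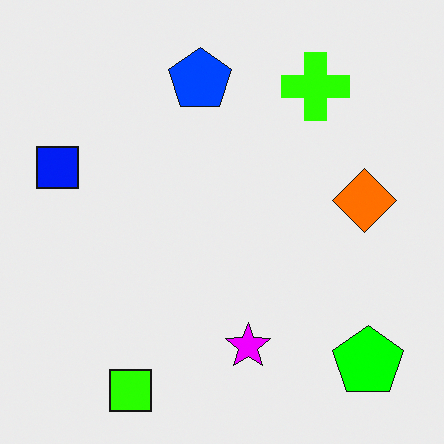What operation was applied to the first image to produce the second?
This is the original image made much more vivid (saturation change).

All colors are more vivid — a global saturation change.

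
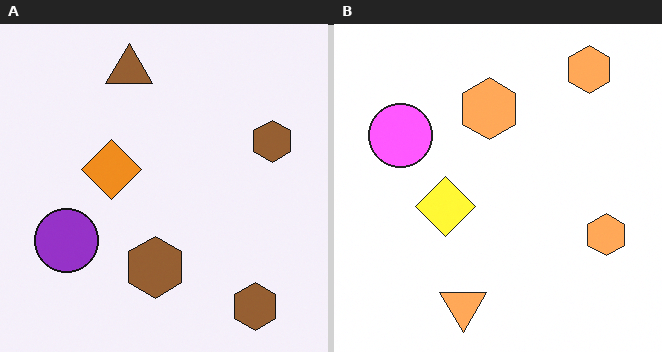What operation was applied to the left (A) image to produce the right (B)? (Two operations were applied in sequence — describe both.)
The transformation is: flipped vertically (top ↔ bottom), then substantially brightened.

The brown triangle is in the top of the left (A) image and the bottom of the right (B) — shapes on opposite sides of the horizontal midline have swapped in a mirror flip. Every pixel — background and shapes alike — is uniformly brightened.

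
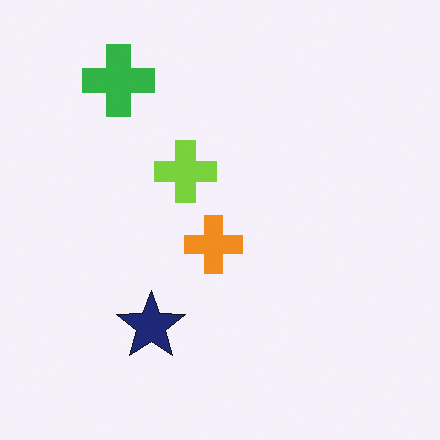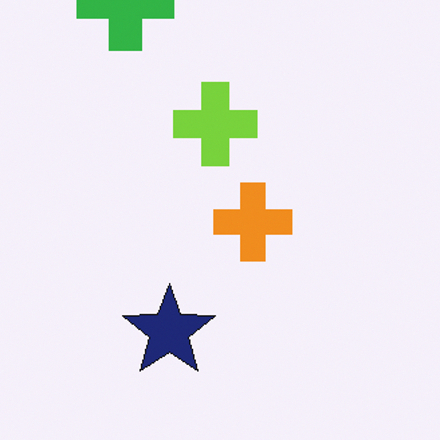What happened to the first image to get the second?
The image was cropped to a modestly smaller region and rescaled.

The visible shapes are larger and the field of view is narrower; shapes near the original edges may be partly or wholly outside the frame — a crop-and-rescale.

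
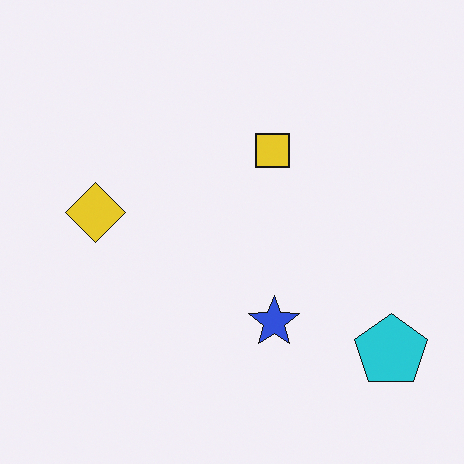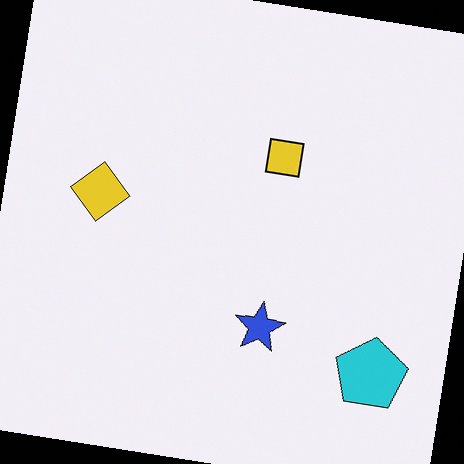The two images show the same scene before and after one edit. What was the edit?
The second image is the first rotated clockwise by a small amount.

Every shape is tilted by the same angle and the image corners show triangular fill wedges — a whole-image rotation by a non-right angle.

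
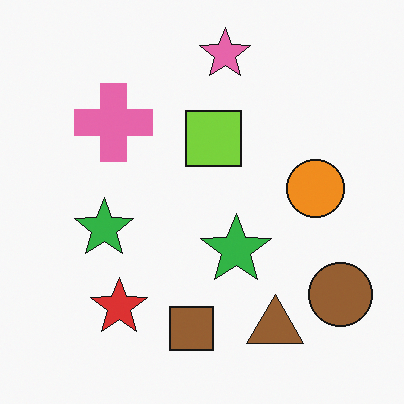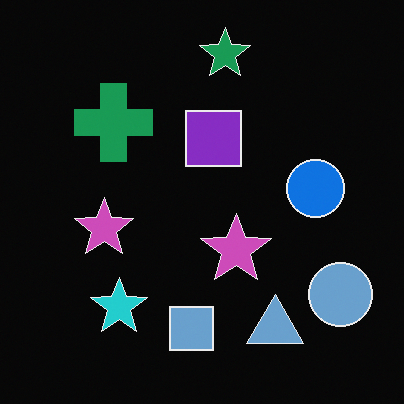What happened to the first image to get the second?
The transformation is: color-inverted (negative).

The light background has become dark and every shape's color is its complement — a photographic negative.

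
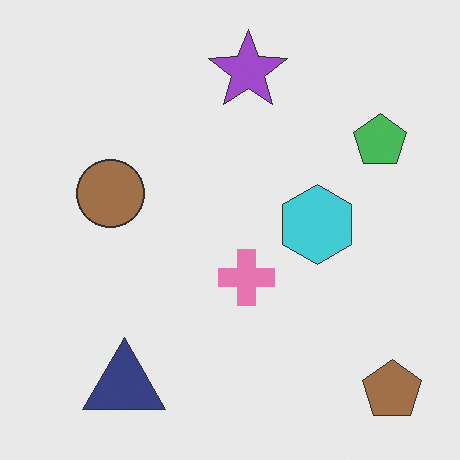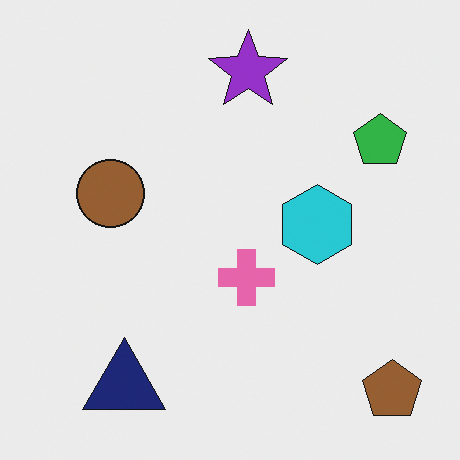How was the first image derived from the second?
The image was given slightly reduced contrast.

Tones are pushed toward mid-grey across the whole image — a global contrast change.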